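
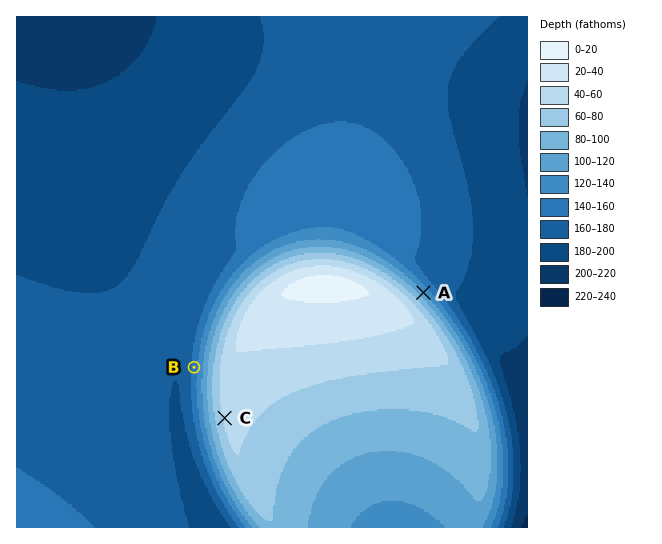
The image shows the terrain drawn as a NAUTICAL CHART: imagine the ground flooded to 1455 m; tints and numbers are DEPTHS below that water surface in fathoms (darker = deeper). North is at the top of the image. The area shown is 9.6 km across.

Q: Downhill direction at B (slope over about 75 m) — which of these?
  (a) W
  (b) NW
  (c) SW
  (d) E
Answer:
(a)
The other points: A NE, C W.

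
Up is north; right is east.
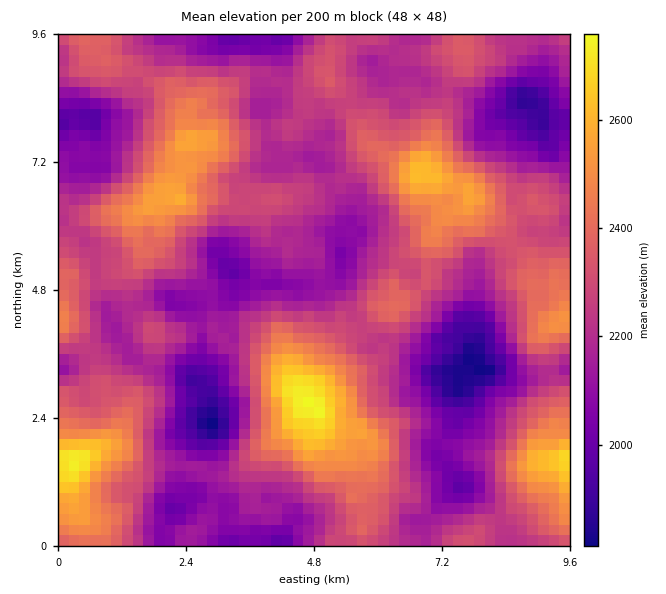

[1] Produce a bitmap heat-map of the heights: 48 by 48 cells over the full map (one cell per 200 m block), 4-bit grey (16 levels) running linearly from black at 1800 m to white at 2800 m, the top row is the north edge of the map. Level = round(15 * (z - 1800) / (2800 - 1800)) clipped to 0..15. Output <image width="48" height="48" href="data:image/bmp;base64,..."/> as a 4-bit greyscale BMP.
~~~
<image width="48" height="48" href="data:image/bmp;base64,Qk32BAAAAAAAAHYAAAAoAAAAMAAAADAAAAABAAQAAAAAAIAEAAATCwAAEwsAABAAAAAAAAAAAAAAABEREQAiIiIAMzMzAERERABVVVUAZmZmAHd3dwCIiIgAmZmZAKqqqgC7u7sAzMzMAN3d3QDu7u4A////AJmZmXZURVVDNEMzRWd3iHZmVniHdmZ3eKqqqYZURVVURERERWd4mHdlVnd4dmeImbu6qYdUNEVURVVURWZ4mIdVVWZnd3eJmru6qYdUM0RURVVVVWeImIdmVFVWZ3iJq8y6mIdkNERERVVVZneJmYd3VENEV4maq93KmIh1RERVVmVmZ4iZmZh2VDM0V4mrvN7bqYh2VFVVZ3d3eaqamph2VDM0Z5q8ze7suph2VVVVZ3iImqqqqph2RDRFaKvM3e7ty6l2VUREZ4mZu7u7q6l1Q0RVZ5vM3czMy6l1QzIjV5qrzMy7u6h1RERVV4q7vKqru6h1QyESNoq83d3Lu6h1VDNEVnmqqqmZmql2QyEBNYm93e3Luph2VDM0VniaqpmIiZl2QyESNYm97u3LqId2VDMzRWeJmYh4iIiHUyISNYq97u3LmHZVQyIjRVeIiYh4iIh2UyIjRorO7t3KmHZVQhESNEVneGd4h3dmQyIjVorN7dy5h3ZUMRAREjRWZlZ3d2ZlQyIzVorN3MupmHZUIREAAjVWZVZ3dlVmVDNEV4q8y6qZh3ZUMhEAEjVndnd3ZlZ3ZURVZ4mrqpmHd3ZVQyERI1eIh5h2ZVZ3dlRVVniqmZiHd2dlQiIRJGiamamGVWZ3ZlVVVniZiId3d3h2VCIiJGiau6mGVWZ2VUVVVmd3d3d3eJmHZUIiNWiaq6l2VmZlRERURVZmVlZneJmYdlQzRniZqph2ZmZUREREREVVRVVWeImYdmVVVniZmpiHd3dlVVVUNERERFVVZ4mIh3ZVZ4mZmZl3d4h2dmVDM0RFVVVFZnh3iHZlZ4mZmYh3d4mIh2VDNFVWVVVEVnd3iHdmd4iYmYd3d4mZh2UzRFVWZmREVneImZhmeIiIiHdneJmZl2VERWZmZlREVWeJqpiIiIiHd3d3iaqamHdVVWdmZVRERWeJqqmZmId3d2d4mquqqZh2d3dmZlVEVWeJqqqqmYh4dmd4mqu7u6mHd3d3dmZVVWeaqru6qYiIh2Zniaq7vLqYd3iHd2ZVVniqq6u7qYiIh2VWaJq7u6mYd3d3d2ZmZ4m8zLu7qIeHdlRUVnmru7qYd3ZmZ2ZmZ5q8zMu6iHd3ZVRERWiau7qZh2ZmZVVneJq8zLqYd2VVVURERWeau7uqmGZmZVZniZmsy6l2ZVRDNERERWeJu7u6mHZmZmZomZmaqphlRERDNDRDRVaJq7u6mHZnZmZomYiJmodURDMiMyMyRFaJmqqqh2ZndmZ4iIeImYZUMzIhIzMiNFZ4mqmZhlVmd3d4eHd3iHdkMyIhI0M0RWZ4mqqYhlVWd3d3d3Znd3ZUQyESNFRWZnd4mZmYh2Zmd3iHdmZmZnZlQyEiNGZ3h3eImIiIh2Zmd4iHdmZmZnd2VDMzRXiIiIh3eHd2d2Zmd4h3ZWZmZ3iHZlRERWiImId2ZmVVVlVVZ4h3ZWZmd4iId2VUVniZiHZmZVRDRDREVniHZmZmeIiId2ZlZoiZmHZlVVRDMzMzRnh3d3ZmZ4iIdmZmZw=="/>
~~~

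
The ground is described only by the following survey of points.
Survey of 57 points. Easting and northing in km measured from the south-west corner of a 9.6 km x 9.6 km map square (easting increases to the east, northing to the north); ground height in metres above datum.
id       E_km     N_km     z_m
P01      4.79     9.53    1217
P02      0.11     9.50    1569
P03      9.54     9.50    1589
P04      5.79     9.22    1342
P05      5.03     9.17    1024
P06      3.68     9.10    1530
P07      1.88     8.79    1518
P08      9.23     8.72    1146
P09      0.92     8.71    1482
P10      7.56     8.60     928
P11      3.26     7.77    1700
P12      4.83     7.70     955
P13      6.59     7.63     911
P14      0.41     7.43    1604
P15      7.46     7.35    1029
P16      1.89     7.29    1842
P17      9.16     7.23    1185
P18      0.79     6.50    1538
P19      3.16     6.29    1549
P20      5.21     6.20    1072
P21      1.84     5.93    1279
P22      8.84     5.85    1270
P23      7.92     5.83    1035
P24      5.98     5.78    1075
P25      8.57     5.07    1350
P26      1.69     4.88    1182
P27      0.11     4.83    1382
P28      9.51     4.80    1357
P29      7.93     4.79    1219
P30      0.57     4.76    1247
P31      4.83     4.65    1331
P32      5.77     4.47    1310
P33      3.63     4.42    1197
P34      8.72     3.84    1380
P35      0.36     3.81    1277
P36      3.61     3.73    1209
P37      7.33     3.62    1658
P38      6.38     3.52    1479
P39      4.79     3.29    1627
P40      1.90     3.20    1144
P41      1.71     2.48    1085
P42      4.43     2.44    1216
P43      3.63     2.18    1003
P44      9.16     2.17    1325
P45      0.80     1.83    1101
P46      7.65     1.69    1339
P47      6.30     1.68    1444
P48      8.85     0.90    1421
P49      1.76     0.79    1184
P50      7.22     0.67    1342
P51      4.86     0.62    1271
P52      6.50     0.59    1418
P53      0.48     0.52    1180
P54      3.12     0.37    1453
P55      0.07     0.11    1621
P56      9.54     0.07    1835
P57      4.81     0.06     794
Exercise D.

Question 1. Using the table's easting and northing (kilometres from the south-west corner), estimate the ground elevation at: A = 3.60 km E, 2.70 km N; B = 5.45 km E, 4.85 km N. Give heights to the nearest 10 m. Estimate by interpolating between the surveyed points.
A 1090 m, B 1250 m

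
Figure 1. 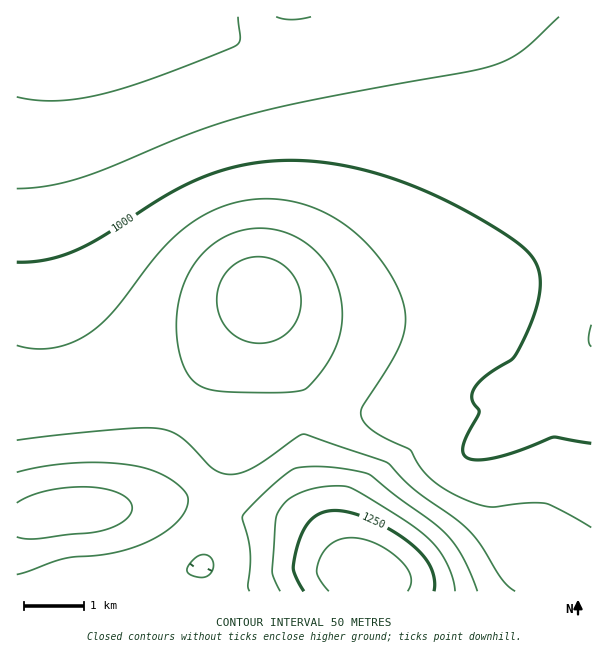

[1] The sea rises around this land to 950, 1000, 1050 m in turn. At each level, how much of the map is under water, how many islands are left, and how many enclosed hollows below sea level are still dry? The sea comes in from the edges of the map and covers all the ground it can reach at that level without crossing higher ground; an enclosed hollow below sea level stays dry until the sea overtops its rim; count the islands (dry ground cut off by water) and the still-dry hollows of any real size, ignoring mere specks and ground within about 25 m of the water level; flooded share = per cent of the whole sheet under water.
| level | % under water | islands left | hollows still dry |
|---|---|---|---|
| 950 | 16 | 0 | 0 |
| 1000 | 38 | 0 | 0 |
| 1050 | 56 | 0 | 0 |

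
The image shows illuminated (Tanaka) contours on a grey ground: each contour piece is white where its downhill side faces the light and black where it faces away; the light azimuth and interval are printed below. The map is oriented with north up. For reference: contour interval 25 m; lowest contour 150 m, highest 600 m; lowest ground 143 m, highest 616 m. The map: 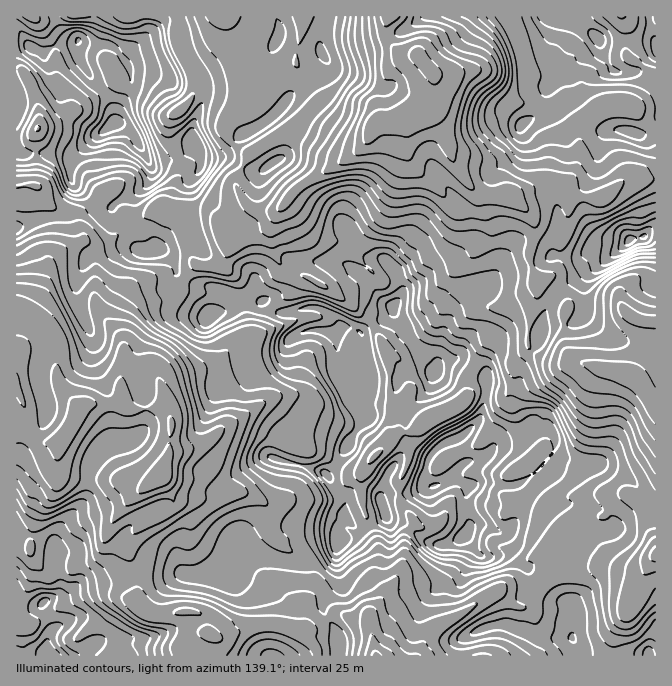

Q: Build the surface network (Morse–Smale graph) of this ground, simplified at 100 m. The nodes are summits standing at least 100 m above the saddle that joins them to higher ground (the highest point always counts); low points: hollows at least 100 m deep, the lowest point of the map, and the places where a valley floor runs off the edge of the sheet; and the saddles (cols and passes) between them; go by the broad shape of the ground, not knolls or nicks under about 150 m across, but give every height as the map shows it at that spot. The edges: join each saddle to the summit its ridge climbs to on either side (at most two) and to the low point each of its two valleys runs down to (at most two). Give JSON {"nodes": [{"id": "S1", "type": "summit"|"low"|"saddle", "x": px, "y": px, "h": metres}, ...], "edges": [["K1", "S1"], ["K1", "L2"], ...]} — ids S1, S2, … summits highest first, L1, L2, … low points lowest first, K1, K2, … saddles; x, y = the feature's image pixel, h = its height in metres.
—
{"nodes": [
{"id": "S1", "type": "summit", "x": 114, "y": 123, "h": 616},
{"id": "S2", "type": "summit", "x": 435, "y": 485, "h": 552},
{"id": "S3", "type": "summit", "x": 48, "y": 655, "h": 495},
{"id": "S4", "type": "summit", "x": 597, "y": 38, "h": 488},
{"id": "S5", "type": "summit", "x": 629, "y": 240, "h": 485},
{"id": "L1", "type": "low", "x": 428, "y": 67, "h": 143},
{"id": "L2", "type": "low", "x": 157, "y": 477, "h": 156},
{"id": "L3", "type": "low", "x": 634, "y": 377, "h": 203},
{"id": "K1", "type": "saddle", "x": 185, "y": 280, "h": 394},
{"id": "K2", "type": "saddle", "x": 537, "y": 590, "h": 386},
{"id": "K3", "type": "saddle", "x": 292, "y": 564, "h": 355},
{"id": "K4", "type": "saddle", "x": 559, "y": 292, "h": 316},
{"id": "K5", "type": "saddle", "x": 135, "y": 574, "h": 282},
{"id": "K6", "type": "saddle", "x": 485, "y": 195, "h": 234},
{"id": "K7", "type": "saddle", "x": 387, "y": 35, "h": 183}],
"edges": [["K1", "S1"], ["K1", "S2"], ["K1", "L1"], ["K1", "L2"], ["K2", "S2"], ["K2", "L1"], ["K2", "L2"], ["K3", "S1"], ["K3", "S2"], ["K3", "L2"], ["K4", "S5"], ["K4", "L1"], ["K4", "L3"], ["K5", "S1"], ["K5", "S3"], ["K5", "L2"], ["K6", "S2"], ["K6", "S4"], ["K6", "L1"], ["K7", "S1"], ["K7", "S4"], ["K7", "L1"]]}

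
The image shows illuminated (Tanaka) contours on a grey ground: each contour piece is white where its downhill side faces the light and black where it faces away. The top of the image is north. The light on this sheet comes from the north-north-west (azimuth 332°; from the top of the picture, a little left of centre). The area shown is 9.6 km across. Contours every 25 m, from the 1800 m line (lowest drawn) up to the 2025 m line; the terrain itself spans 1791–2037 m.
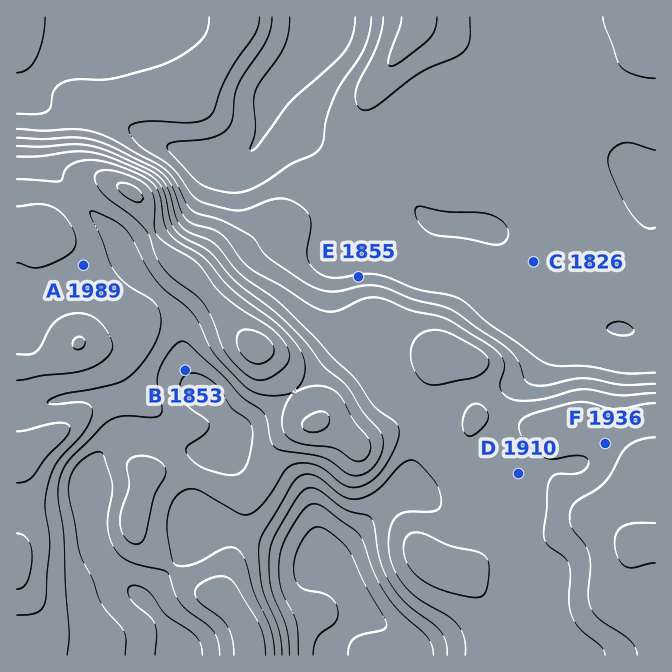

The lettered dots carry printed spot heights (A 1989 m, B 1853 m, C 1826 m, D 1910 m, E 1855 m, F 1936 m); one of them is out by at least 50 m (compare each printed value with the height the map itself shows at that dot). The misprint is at B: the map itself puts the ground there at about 1928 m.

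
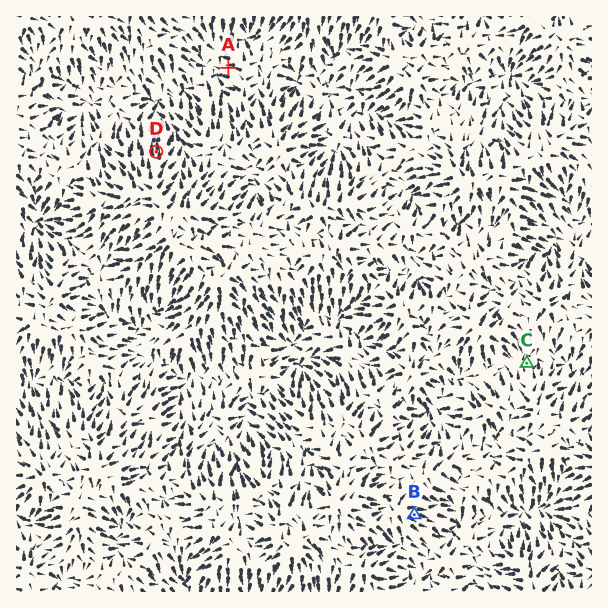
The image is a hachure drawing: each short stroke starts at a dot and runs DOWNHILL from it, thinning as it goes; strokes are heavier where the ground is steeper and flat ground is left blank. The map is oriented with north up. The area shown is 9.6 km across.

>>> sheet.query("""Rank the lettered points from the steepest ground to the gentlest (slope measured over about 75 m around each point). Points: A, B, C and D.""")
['D', 'B', 'A', 'C']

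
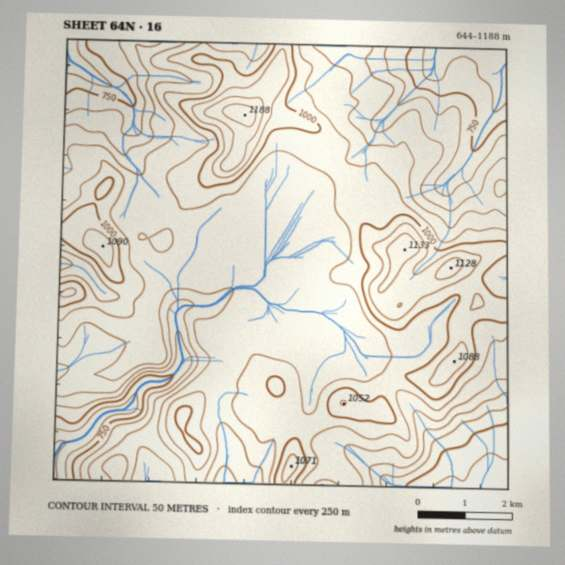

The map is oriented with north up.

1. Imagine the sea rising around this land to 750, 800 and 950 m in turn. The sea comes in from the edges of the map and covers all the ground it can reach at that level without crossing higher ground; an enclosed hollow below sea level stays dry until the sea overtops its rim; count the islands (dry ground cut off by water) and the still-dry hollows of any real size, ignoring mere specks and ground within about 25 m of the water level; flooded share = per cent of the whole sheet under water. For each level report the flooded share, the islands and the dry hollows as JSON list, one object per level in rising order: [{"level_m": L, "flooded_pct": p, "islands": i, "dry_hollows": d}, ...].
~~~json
[{"level_m": 750, "flooded_pct": 8, "islands": 0, "dry_hollows": 0}, {"level_m": 800, "flooded_pct": 14, "islands": 0, "dry_hollows": 0}, {"level_m": 950, "flooded_pct": 67, "islands": 1, "dry_hollows": 0}]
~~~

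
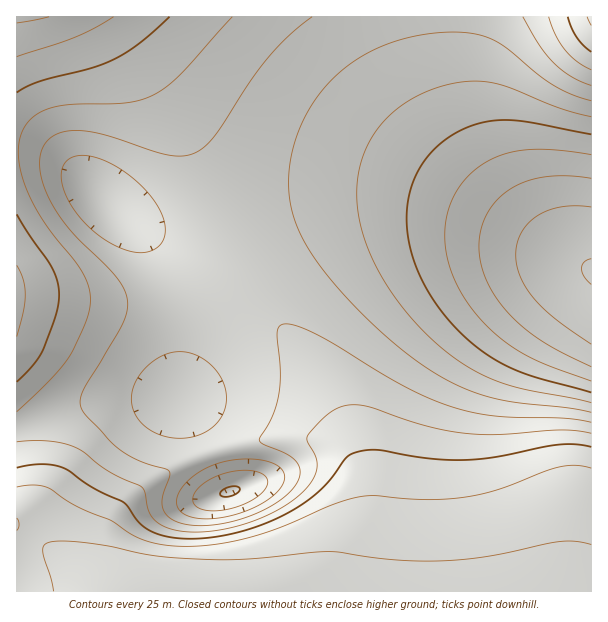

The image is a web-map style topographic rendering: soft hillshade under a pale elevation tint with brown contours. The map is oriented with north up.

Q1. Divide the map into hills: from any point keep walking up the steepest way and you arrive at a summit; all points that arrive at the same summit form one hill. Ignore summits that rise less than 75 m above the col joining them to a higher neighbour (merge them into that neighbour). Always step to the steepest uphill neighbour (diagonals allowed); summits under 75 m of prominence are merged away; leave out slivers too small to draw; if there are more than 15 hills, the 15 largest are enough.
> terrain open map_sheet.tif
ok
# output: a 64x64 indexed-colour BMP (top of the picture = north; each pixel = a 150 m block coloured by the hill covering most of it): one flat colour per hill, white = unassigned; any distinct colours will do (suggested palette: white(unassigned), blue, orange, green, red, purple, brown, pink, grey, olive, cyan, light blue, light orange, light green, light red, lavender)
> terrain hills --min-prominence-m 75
<image width="64" height="64" href="data:image/bmp;base64,Qk12CAAAAAAAAHYAAAAoAAAAQAAAAEAAAAABAAQAAAAAAAAIAAATCwAAEwsAABAAAAAAAAAA////ALR3HwAOf/8ALKAsACgn1gC9Z5QAS1aMAMJ34wB/f38AIr28AM++FwDox64AeLv/AIrfmACWmP8A1bDFABERERERERERERERERERERERERERERERERERERERERERERERERERERERERERERERERERERERERERERERERERERERERERERERERERERERERERERERERERERERERERERERERERERERERERERERERERERERERERERERERERERERERERERERERERERERERERERERERERERERERERERERERERERERERERERERERERERERERERERERERERERERERERERERERERERERERERERERERERERERERERERERERERERERERERERERERERERERERERERERERERERERERERERERERERERERERERERERERERERERERERERERERERERERERERERERERERERERERERERERERERERERERERERERERERERERERERERERERERERERERERERERERERERERERERERERERERERERERERERERERERERERERERERERERERERERERERERERERERERERERERERERERERERERERERERERERERERERERERERERERERERERERERERERERERERERERERERERERERERERERERERERERERERERERERERERERERERERERERERERERERERERERERERERERERERERERERERERERERERERERERERERERERERERERERERERERERERERERERERERERERERERERERERERERERERERERERERERERERERERERERERERESERERERERERERERERERERERERERERERERERERERERERIiEREREREREREREREREREREREREREREREREREREREREiIiIhERERERERERERERERERERERERERERERERERERESIiIiIiIiIiIhERERERERERERERERERERERERERERERIiIiIiIiIiIiEREREREREREREREREREREREREREREREiIiIiIiIiIiIRERERERERERERERERERERERERERERESIiIiIiIiIiIhERERERERERERERERERERERERERERERIiIiIiIiIiIiEREREREREREREREREREREREREREREREiIiIiIiIiIiIRERERERERERERERERERERERERERERESIiIiIiIiIiIhERERERERERERERERERERERERERERERIiIiIiIiIiIiEREREREREREREREREREREREREREREREiIiIiIiIiIiIRERERERERERERERERERERERERERERESIiIiIiIiIiIhERERERERERERERERERERERERERERERIiIiIiIiIiIiEREREREREREREREREREREREREREREREiIiIiIiIiIiERERERERERERERERERERERERERERERESIiIiIiIiIiIRERERERERERERERERERERERERERERERIiIiIiIiIiIhEREREREREREREREREREREREREREREREiIiIiIiIiIhERERERERERERERERERERERERERERERESIiIiIiIiIiERERERERERERERERERERERERERERERETIiIiIiIiIiIREREREREREREREREREREREREREREREzMiIiIiIiIiIRERERERERERERERERERERERERERESIzMyIiIiIiIiIREREREREREREREREREREREREREREiIzMzIiIiIiIiISIiIiIRERERERERERERERERERESIiIzMzMiIiIiIiIiIiIiIiIiEREREREREREREREREiIiIzMzMyIiIiIiIiIiIiIiIiIiIhERERERERERESIiIiIzMzMzIiIiIiIiIiIiIiIiIiIiIiIhEREREiIiIiIiIzMzMzMiIiIiIiIiIiIiIiIiIiIiIiIiIiIiIiIiIiIzMzMzMyIiIiIiIiIiIiIiIiIiIiIiIiIiIiIiIiIiIjMzMzMzIiIiIiIiIiIiIiIiIiIiIiIiIiIiIiIiIiIjMzMzMzMiIiIiIiIiIiIiIiIiIiIiIiIiIiIiIiIiIjMzMzMzMyIiIiIiIiIiIiIiIiIiIiIiIiIiIiIiIiIiMzMzMzMzIiIiIiIiIiIiIiIiIiIiIiIiIiIiIiIiIiMzMzMzMzMiIiIiIiIiIiIiIiIiIiIiIiIiIiIiIiIiIzMzMzMzMyIiIiIiIiIiIiIiIiIiIiIiIiIiIiIiIiIzMzMzMzMzIiIiIiIiIiIiIiIiIiIiIiIiIiIiIiIiIjMzMzMzMzMiIiIiIiIiIiIiIiIiIiIiIiIiIiIiIiIjMzMzMzMzMyIiIiIiIiIiIiIiIiIiIiIiIiIiIiIiIiMzMzMzMzMzIiIiIiIiIiIiIiIiIiIiIiIiIiIiIiIiIzMzMzMzMzMiIiIiIiIiIiIiIiIiIiIiIiIiIiIiIiIjMzMzMzMzMyIiIiIiIiIiIiIiIiIiIiIiIiIiIiIiIjMzMzMzMzMzIiIiIiIiIiIiIiIiIiIiIiIiIiIiIiIiMzMzMzMzMzMiIiIiIiIiIiIiIiIiIiIiIiIiIiIiIiIzMzMzMzMzMyIiIiIiIiIiIiIiIiIiIiIiIiIiIiIiIjMzMzMzMzMzIiIiIiIiIiIiIiIiIiIiIiIiIiIiIiIiMzMzMzMzMzMiIiIiIiIiIiIiIiIiIiIiIiIiIiIiIiIzMzMzMzMzMyIiIiIiIiIiIiIiIiIiIiIiIiIiIiIiIjMzMzMzMzMz"/>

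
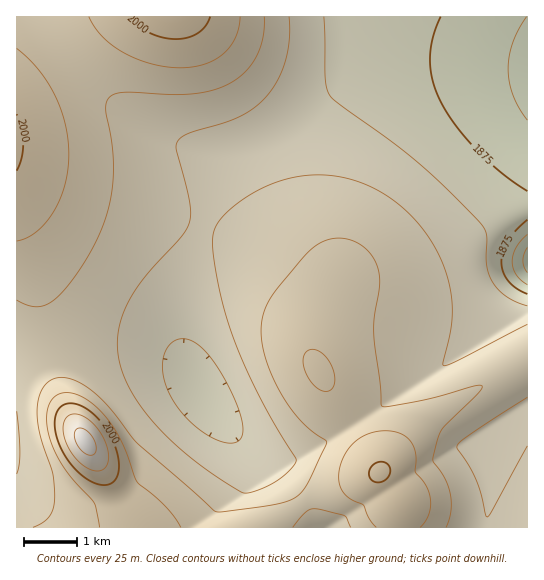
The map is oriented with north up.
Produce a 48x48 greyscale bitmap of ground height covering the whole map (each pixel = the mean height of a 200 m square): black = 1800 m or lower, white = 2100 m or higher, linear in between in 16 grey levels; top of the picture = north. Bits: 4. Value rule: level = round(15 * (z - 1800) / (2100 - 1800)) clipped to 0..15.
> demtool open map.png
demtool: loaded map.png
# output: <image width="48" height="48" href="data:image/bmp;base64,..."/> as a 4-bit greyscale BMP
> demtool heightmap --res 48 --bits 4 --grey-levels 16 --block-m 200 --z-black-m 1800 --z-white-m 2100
<image width="48" height="48" href="data:image/bmp;base64,Qk32BAAAAAAAAHYAAAAoAAAAMAAAADAAAAABAAQAAAAAAIAEAAATCwAAEwsAABAAAAAAAAAAAAAAABEREQAiIiIAMzMzAERERABVVVUAZmZmAHd3dwCIiIgAmZmZAKqqqgC7u7sAzMzMAN3d3QDu7u4A////AHeIiImZmZmZiIiIiIh3d3iJmZmYh3ZmZ3d4iImZmZmYiIiIiIiHd4iZmqmYh3ZmZnd3iJmZmZmIiHd3d3eIiImZqqmYh3ZmZnd3iJmpmZiIh3dmZ3d4iJmaqqmYh3ZmZmd3iaqqmYiHd2ZmZmd3iJmqqpmYd2ZmZmd4mru6mIh3dmZmZmZ3iJmqqpmId2ZmZmd4q8y6mId3ZmVVVmZniJmqqpmHdmZmZmd5vNy6iHd2ZlVVVmZ3eImZqZmHdmZmZmeJvNy5h3dmVVVVVmZ3eIiZmZiId2ZmZmeKvMuod3ZlVVVVVmd4iIiImYiId3ZmZmeKu7qXd2ZVVVVVZneIiIiIiIiIh3d2ZmeJqqmHdmZVVEVVZneIiYiIh4iIiHd3ZneJmYh3ZmVVVFVWZ3iJmZiId3d3iId3d3d4iHd3ZmVVRFVWZ4iJmZiId3d3d3d3d3d3d3d2ZlVVVVVmd4iZmZiId3dmd3d3d3d3d3d2ZlVVVVVmd4iZmZiId3dmZnd3d3d3d3d2ZlVVVVZneIiZmYiId3dmZmZ3d3d3d3d2ZlVVVVZneIiZmIiId3d2ZmZmd3d3d3d2ZmVVVWZneIiIiIiId3d2ZmZmZnd3d3d2ZmVVVmZ3eIiIiIiId3d2ZmZmZnd3d3d2ZmZmZmZ3eIiIiIiId3d2ZmZmVYiId3d3ZmZmZmZ3d4iIiIiId3d2ZmZlVIiIh3d3ZmZmZmZ3d3iIiIiId3d2ZmZVQ4iIh3d3dmZmZmZ3d3iIiIiId3d2ZmVUMoiIiHd3dmZmZmZ3d3eIiIiId3d2ZmVUMYiIiId3d2ZmZmZnd3d4iIiHd3d2ZmVUMZmIiId3d2ZmZmZnd3d3iIh3d3dmZmVUMpmYiIh3d3ZmZmZnd3d3d3d3d3ZmZlVUQ5mZiIh3d3ZmZmZmd3d3d3d3d3ZmZVVVRJmZiIiHd3dmZmZmZ3d3d3d3d2ZmVVVURJmZmIiHd3dmZmZmZnd3d3d3ZmZlVVVERKmZmIiHd3dmZmZmZmZ3d3dmZmZVVVRERKqZmYiHd3dmZmZmZmZmZmZmZmVVVURERKqZmYiHd3dmZmZmZmZmZmZmZlVVVEREQ6qZmYiHd3dmZmZmZmZmZmZmVVVVREREM6qpmYiHd3ZmZmZmZmZmZmZVVVVURERDM6qZmYiHd3ZmZmZmZmZmZlVVVVVEREQzM6qZmIiHd3dmZmZmZmZlVVVVVVREREMzM6qZmIiHd3d3d2ZmZmZVVVVVVURERDMzM6qZmIh3d3d3d3d2ZmZVVVVVVERERDMzMqmZiIiHd3d3d3d3dmZlVVVVREREQzMzMpmZiIiIiIiIiIh3dmZlVVVVREREQzMzIpmYiIiIiIiIiIiHd2ZlVVVUREREMzMzIpmYiIiIiZmZmZiId3ZlVVVUREREMzMzIpmIiIiJmZmZmZmIh3ZlVVVUREREMzMzIpiIiIiZmaqqqpmYh3ZlVVVUREREQzMzMoiIiImZqqqqqqmYh3ZlVVVUREREQzMzMoiIiJmaqqq7qqmYh3ZlVVVUREREQzMzMw=="/>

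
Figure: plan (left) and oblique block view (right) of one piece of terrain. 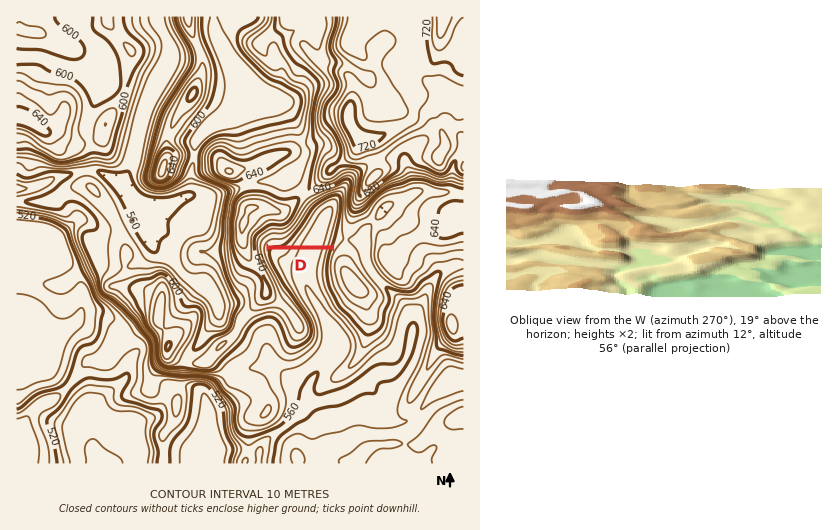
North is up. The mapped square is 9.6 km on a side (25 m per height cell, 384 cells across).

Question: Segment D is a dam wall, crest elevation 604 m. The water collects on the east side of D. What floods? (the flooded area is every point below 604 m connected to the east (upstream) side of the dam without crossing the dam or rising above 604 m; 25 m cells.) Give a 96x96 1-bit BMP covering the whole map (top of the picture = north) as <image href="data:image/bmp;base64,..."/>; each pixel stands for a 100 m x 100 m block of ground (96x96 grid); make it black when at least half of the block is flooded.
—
<image width="96" height="96" href="data:image/bmp;base64,Qk2+BAAAAAAAAD4AAAAoAAAAYAAAAGAAAAABAAEAAAAAAIAEAAATCwAAEwsAAAIAAAAAAAAA////AAAAAAAAAAAAAAAAAAAAAAAAAAAAAAAAAAAAAAAAAAAAAAAAAAAAAAAAAAAAAAAAAAAAAAAAAAAAAAAAAAAAAAAAAAAAAAAAAAAAAAAAAAAAAAAAAAAAAAAAAAAAAAAAAAAAAAAAAAAAAAAAAAAAAAAAAAAAAAAAAAAAAAAAAAAAAAAAAAAAAAAAAAAAAAAAAAAAAAAAAAAAAAAAAAAAAAAAAAAAAAAAAAAAAAAAAAAAAAAAAAAAAAAAAAAAAAAAAAAAAAAAAAAAAAAAAAAAAAAAAAAAAAAAAAAAAAAAAAAAAAAAAAAAAAAAAAAAAAAAAAAAAAAAAAAAAAAAAAAAAAAAAAAAAAAAAAAAAAAAAAAAAAAAAAAAAAAAAAAAAAAAAAAAAAAAAAAAAAAAAAAAAAAAAAAAAAAAAAAAAAAAAAAAAAAAAAAAAAAAAAAAAAAAAAAAAAAAAAAAAAAAAAAAAAAAAAAAAAAAAAAAAAAAAAAAAAAAAAAAAAAAAAAAAAAAAAAAAAAAAAAAAAAAAAAAAAAAAAAAAAAAAAAAAAAAAAAAAAAAAAAAAAAAAAAAAAAAAAAAAAAAAAAAAAAAAAAAAAAAAAAAAAAAAAAAAAAAAAAAAAAAAAAAAAAAAAAAAAAAAAAAAAAAAAAAAAAAAAAAAAAAAAAAAAAAAAAAAAAAAAAAAAAAAAAAAAAAAAAAAAAAAAAAAAAAAAAAAAAAAAAAAAAAAAAAAAAAAAAAAAAAAAAAAAAAAAAAAAAAAAAAAAAAf/AAAAAAAAAAAAAAH/gAAAAAAAAAAAAAH/gAAAAAAAAAAAAAD/gAAAAAAAAAAAAAB/gAAAAAAAAAAAAAA/wAAAAAAAAAAAAAA/wAAAAAAAAAAAAAAfwAAAAAAAAAAAAAAPwAAAAAAAAAAAAAAHwAAAAAAAAAAAAAABwAAAAAAAAAAAAAAAAAAAAAAAAAAAAAAAAAAAAAAAAAAAAAAAAAAAAAAAAAAAAAAAAAAAAAAAAAAAAAAAAAAAAAAAAAAAAAAAAAAAAAAAAAAAAAAAAAAAAAAAAAAAAAAAAAAAAAAAAAAAAAAAAAAAAAAAAAAAAAAAAAAAAAAAAAAAAAAAAAAAAAAAAAAAAAAAAAAAAAAAAAAAAAAAAAAAAAAAAAAAAAAAAAAAAAAAAAAAAAAAAAAAAAAAAAAAAAAAAAAAAAAAAAAAAAAAAAAAAAAAAAAAAAAAAAAAAAAAAAAAAAAAAAAAAAAAAAAAAAAAAAAAAAAAAAAAAAAAAAAAAAAAAAAAAAAAAAAAAAAAAAAAAAAAAAAAAAAAAAAAAAAAAAAAAAAAAAAAAAAAAAAAAAAAAAAAAAAAAAAAAAAAAAAAAAAAAAAAAAAAAAAAAAAAAAAAAAAAAAAAAAAAAAAAAAAAAAAAAAAAAAAAAAAAAAAAAAAAAAAAAAAAAAAAAAAAAAAAAAAAAAAAAAAAAAAAAAAAAAAAAAAAAAAAAAAAAAAAAAAAAAAAAAAAAAAAAAAAAAAAAAAAAAAAAAAAAAAAAAAAAAAAAAAAAAAAA="/>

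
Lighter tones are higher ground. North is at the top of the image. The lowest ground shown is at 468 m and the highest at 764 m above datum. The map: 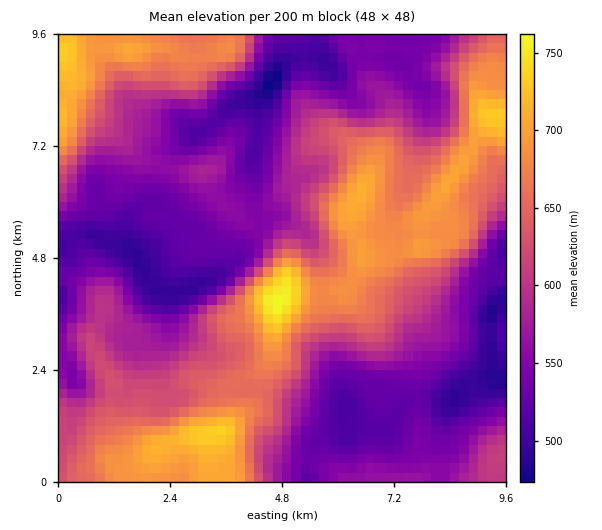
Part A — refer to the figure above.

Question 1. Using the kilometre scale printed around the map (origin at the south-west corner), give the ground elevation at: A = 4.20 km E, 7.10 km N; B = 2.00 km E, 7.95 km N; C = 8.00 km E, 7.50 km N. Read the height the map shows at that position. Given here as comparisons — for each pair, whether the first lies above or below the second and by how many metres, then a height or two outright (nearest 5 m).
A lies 70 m below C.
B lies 65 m above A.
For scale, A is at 510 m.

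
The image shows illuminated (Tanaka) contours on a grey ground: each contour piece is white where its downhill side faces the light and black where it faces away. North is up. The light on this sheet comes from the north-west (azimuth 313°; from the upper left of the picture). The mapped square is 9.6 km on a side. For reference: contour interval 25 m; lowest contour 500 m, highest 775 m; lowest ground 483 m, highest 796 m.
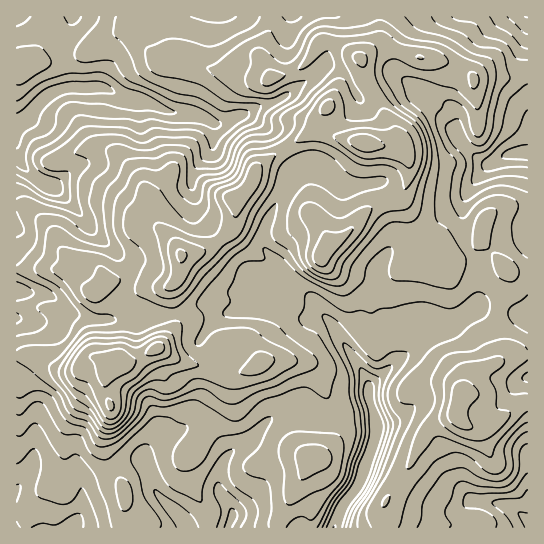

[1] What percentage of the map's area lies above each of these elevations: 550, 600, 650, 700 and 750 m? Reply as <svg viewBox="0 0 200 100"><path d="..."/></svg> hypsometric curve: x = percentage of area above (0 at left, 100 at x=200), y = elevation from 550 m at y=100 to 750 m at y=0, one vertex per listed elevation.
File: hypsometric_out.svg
<svg viewBox="0 0 200 100"><path d="M181 100l-38-25-64-25-48-25-24-25"/></svg>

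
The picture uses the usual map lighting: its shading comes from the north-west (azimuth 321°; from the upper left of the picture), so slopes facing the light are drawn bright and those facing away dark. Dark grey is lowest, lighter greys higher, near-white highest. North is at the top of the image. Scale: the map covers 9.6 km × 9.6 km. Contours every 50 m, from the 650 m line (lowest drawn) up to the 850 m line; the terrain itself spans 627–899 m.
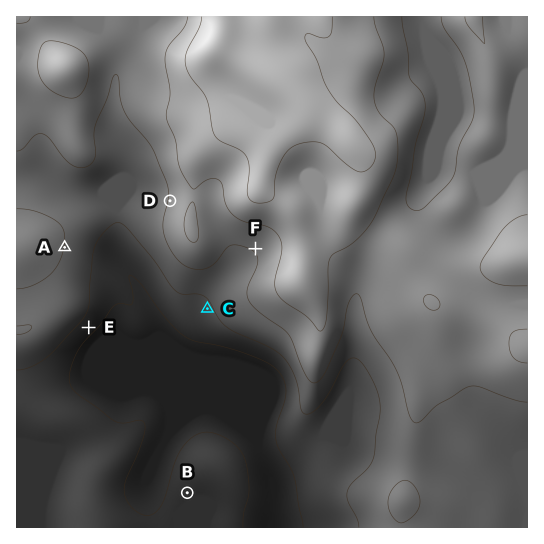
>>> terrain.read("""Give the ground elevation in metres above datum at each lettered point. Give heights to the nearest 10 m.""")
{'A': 750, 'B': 660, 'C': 690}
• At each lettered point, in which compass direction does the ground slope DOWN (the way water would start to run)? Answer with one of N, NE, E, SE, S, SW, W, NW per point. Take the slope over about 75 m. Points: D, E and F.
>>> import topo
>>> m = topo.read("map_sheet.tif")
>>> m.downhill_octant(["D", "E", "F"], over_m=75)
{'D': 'W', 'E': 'SE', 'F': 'SW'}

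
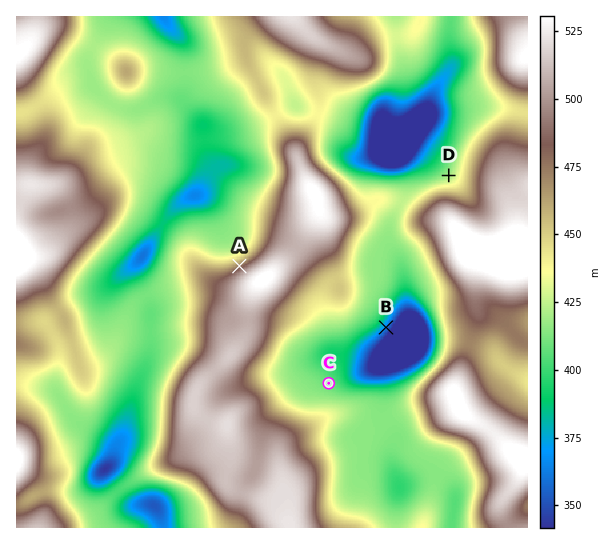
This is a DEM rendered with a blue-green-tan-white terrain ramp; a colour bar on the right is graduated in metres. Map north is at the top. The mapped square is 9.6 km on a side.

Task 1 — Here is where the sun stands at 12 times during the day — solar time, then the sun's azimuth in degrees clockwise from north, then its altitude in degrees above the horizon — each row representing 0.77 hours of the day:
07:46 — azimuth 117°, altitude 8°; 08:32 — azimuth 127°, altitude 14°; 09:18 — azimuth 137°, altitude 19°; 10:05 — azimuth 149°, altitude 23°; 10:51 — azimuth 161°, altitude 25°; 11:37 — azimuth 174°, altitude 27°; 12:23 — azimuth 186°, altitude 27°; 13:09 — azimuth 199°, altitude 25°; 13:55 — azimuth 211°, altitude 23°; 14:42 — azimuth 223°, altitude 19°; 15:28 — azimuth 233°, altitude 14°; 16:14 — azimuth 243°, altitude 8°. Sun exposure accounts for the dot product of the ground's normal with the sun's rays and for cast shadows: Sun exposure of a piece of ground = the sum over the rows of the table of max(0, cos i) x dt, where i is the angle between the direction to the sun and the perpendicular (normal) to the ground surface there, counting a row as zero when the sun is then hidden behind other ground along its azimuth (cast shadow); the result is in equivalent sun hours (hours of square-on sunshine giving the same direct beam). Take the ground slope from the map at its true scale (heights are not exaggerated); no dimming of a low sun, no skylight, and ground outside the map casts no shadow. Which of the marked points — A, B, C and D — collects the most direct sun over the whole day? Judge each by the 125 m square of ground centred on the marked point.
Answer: B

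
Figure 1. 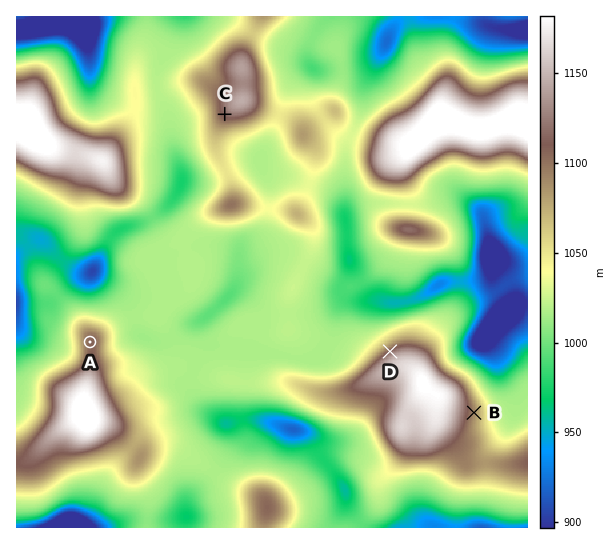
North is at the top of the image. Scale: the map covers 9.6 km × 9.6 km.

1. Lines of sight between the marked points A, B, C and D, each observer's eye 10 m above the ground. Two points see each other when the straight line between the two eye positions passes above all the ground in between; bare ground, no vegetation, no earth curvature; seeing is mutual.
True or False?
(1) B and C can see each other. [False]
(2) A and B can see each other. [False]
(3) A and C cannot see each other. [False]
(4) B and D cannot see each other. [True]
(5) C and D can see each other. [True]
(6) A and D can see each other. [True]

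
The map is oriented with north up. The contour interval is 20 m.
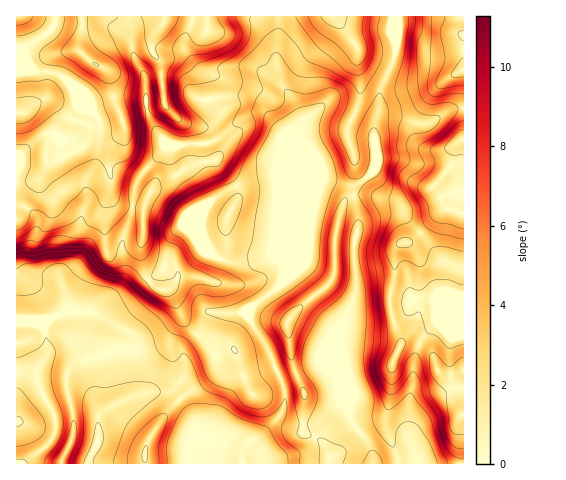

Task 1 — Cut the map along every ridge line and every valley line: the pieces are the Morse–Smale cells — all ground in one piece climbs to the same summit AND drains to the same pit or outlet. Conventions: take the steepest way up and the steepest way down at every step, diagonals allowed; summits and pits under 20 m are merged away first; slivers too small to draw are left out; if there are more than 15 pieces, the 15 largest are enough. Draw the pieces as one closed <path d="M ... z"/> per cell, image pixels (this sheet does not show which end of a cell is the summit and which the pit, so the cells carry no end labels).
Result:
<path d="M278 16l-222 0-3 11-8 9-29 17 1 18 35 1 9 4 9 7 9 18 9 9-9 0-6 21-6 9-5 0-12-7-17 9-13 13-4 11 0 13 5 1 15-1 7-6 4-12 15-3 21-11 7-10 0-11 30-10 4 14-11 14-4 9 1 40 3 6 7 6 23 4-2 47 5 20 7 10 8 4 7 0 3 3 10 20 0 8-16 22-24 7-29 0-24 10 11 56 4-4 16-10 31-10 19 0 11 8 32-23 4-7 0-14 15-8 7 8 7 25 7 13 8-1 21-14-17-37-15-23 4-13 20-15 7-6 3-8 0-8-3-6 0-97 14-35 8-11-7-18-12-14-3-8-4-18z"/><path d="M120 116l-30 10 0 11-5 8-23 13-15 3-4 12-7 6-20 1 1 191 14 1 6 3 11-22-4-25 9-11 10-5 11-1 5 3 2 26 7 20 24-10 29 0 21-6 7-5 12-18 0-8-10-20-3-3-7 0-8-4-9-14-3-16 2-47-23-4-7-6-3-6-1-40 4-9 11-14z"/><path d="M393 16l-115 1-2 45 4 18 3 8 12 14 7 16-1 5-7 8-14 35 0 97 4 9 38-91 6-2 19 6 9 0 12-8 7-10-1-42 5-14 1-21 12-24 4-19-2-7z"/><path d="M400 213l-21 1-16 6-5 7-4 15 2 51-5 14-8 14-1 11 0 14 10 42 0 16-4 9 5 12 12 13 6 10 3 16 44-1-10-26 1-39 4-12 1-25 4-15-6-3-11 0 0-4-9-23-3-17 6-27 0-21 5-7 9-2 11-10z"/><path d="M232 348l-14 5-2 3 0 14-3 6-32 23 14 24-9 40 143 1 1-9-6-10-6-7-15-6 1-40-7-16-2-2-16 6-24 15-4-3-6-11-7-25z"/><path d="M463 108l-14 2-21 13-10 0-27-7-12 2-5 8 1 41-13 15-6 3-8 1 6 10 11-2 16 4 21 1 16-9 12-1 4-4 9 15 2 9-8 7-16 18 14 18 15 15-2 24 14 7 2 0z"/><path d="M463 16l-69 1 1 38-15 35-3 30 5-4 9 0 27 7 10 0 21-13 15-2z"/><path d="M328 179l-6 2-5 9-37 95-26 20-5 10 5 13 18 28 9 24 15-6-6-21-3-27 1-5 17-18 26-22 3-8 0-34 6-28 4-9 9-7-1-6-4-4z"/><path d="M353 196l-9 6-4 9-6 28 0 34-3 8-26 22-15 15-3 7 4 35 5 14 23-10 18 15 12 30 3-5 0-16-10-42 0-14 1-11 8-14 5-14-2-51 4-13 0-15z"/><path d="M420 233l-11 9-9 2-6 13 1 15-6 30 5 23 8 19 10-1 6 2 17-21 21 7 8-1 0-31-16-8 2-24-15-15z"/><path d="M419 345l-5 16-1 25-4 12-1 39 2 8 9 19 41 0 2-47 2-3 0-44-9 4-15-1-3-3-6-17z"/><path d="M74 311l-11 1-10 5-9 11 4 25-11 18 0 8 17 37 2 14-6 12-26 22 37 0 12-29 0-21-6-21-1-17 8-11 13-5-6-20-1-22-2-4z"/><path d="M319 364l-23 11 8 17-1 40 15 6 6 7 6 10 0 9 42 0 1-9-2-7-21-30 0-8-13-31z"/><path d="M36 71l-20 0 1 94 3-10 18-17 14-5 10 7 5 0 6-9 6-21 9 0-9-9-7-14-8-9-12-6z"/><path d="M169 392l-19 0-14 3-33 17-5 8 0 22-10 21 56 1 2-17 3-8 19-28 11-12z"/>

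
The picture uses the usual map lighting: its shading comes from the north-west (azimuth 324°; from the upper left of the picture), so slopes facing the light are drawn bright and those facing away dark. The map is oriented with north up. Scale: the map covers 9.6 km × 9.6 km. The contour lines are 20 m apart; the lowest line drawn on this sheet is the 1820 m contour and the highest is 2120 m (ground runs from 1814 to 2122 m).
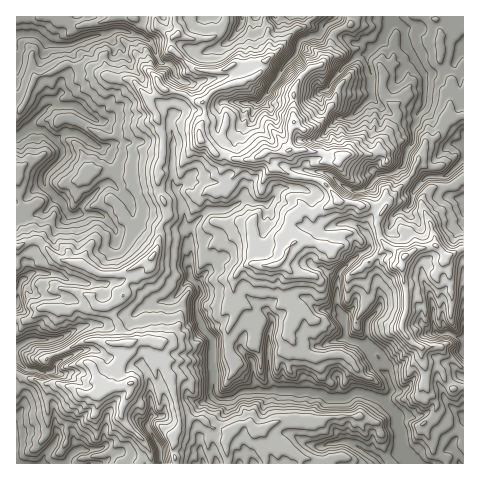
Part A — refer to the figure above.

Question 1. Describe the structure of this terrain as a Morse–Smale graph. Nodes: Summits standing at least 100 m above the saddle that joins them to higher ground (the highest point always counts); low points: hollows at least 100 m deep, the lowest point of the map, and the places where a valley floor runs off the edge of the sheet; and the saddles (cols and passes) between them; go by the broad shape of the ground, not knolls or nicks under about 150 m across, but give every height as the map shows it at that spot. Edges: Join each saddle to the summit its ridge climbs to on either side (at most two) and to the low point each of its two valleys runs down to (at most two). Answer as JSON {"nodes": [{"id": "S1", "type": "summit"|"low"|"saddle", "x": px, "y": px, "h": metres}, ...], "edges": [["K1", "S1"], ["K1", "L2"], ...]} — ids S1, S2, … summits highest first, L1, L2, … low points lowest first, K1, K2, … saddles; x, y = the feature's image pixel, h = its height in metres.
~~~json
{"nodes": [
{"id": "S1", "type": "summit", "x": 290, "y": 151, "h": 2122},
{"id": "L1", "type": "low", "x": 405, "y": 452, "h": 1814},
{"id": "L2", "type": "low", "x": 390, "y": 24, "h": 1814},
{"id": "L3", "type": "low", "x": 26, "y": 131, "h": 1814},
{"id": "L4", "type": "low", "x": 19, "y": 463, "h": 1815},
{"id": "K1", "type": "saddle", "x": 175, "y": 18, "h": 1984},
{"id": "K2", "type": "saddle", "x": 161, "y": 223, "h": 1965},
{"id": "K3", "type": "saddle", "x": 115, "y": 319, "h": 1964},
{"id": "K4", "type": "saddle", "x": 29, "y": 241, "h": 1952}],
"edges": [["K1", "S1"], ["K1", "L2"], ["K1", "L3"], ["K2", "S1"], ["K2", "L1"], ["K2", "L3"], ["K3", "S1"], ["K3", "L1"], ["K3", "L4"], ["K4", "S1"], ["K4", "L4"], ["K4", "L3"]]}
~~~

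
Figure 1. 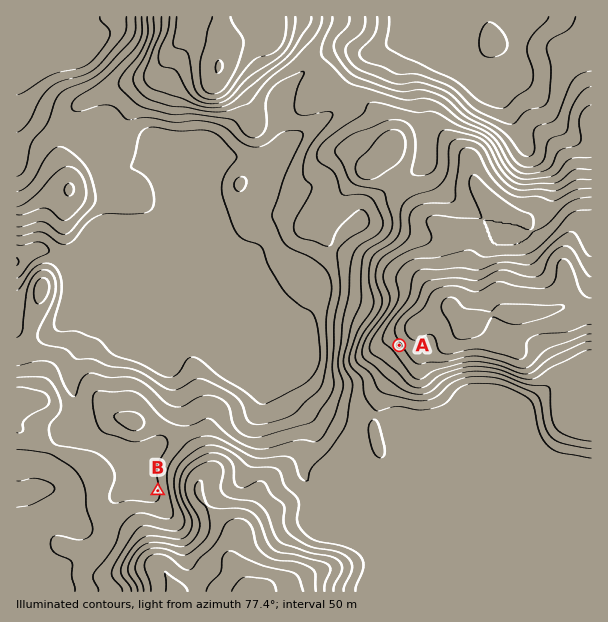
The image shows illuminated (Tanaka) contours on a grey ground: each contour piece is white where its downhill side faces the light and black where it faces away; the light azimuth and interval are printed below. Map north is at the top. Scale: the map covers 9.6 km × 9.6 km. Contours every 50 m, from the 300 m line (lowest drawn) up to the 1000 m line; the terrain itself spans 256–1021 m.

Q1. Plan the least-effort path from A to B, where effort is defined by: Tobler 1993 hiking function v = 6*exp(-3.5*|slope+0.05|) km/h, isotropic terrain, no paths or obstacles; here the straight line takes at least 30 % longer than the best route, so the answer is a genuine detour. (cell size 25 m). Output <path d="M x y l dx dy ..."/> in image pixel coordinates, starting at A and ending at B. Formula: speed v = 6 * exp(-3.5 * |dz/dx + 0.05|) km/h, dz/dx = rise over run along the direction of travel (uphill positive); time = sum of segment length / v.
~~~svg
<path d="M399 345l-27 56-16 16-3 6-27 27-12 6-60 0-39-19-18 0-15 7-18 18-6 12 0 17"/>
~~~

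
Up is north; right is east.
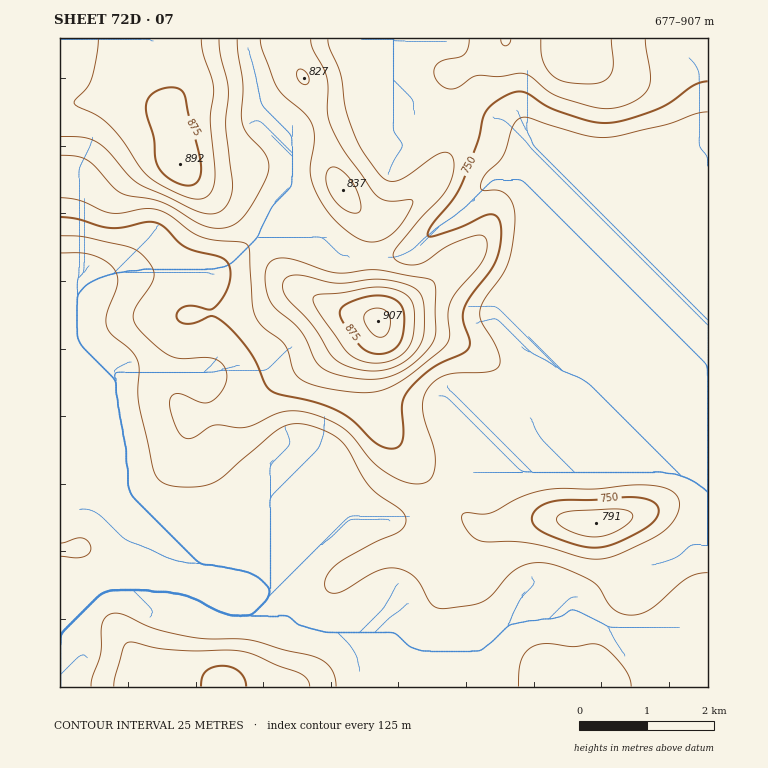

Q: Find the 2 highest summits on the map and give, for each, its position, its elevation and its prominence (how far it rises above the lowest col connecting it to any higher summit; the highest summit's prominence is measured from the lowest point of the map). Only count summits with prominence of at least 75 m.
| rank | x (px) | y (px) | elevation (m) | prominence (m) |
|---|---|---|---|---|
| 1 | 378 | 321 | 907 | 230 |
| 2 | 180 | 164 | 892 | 105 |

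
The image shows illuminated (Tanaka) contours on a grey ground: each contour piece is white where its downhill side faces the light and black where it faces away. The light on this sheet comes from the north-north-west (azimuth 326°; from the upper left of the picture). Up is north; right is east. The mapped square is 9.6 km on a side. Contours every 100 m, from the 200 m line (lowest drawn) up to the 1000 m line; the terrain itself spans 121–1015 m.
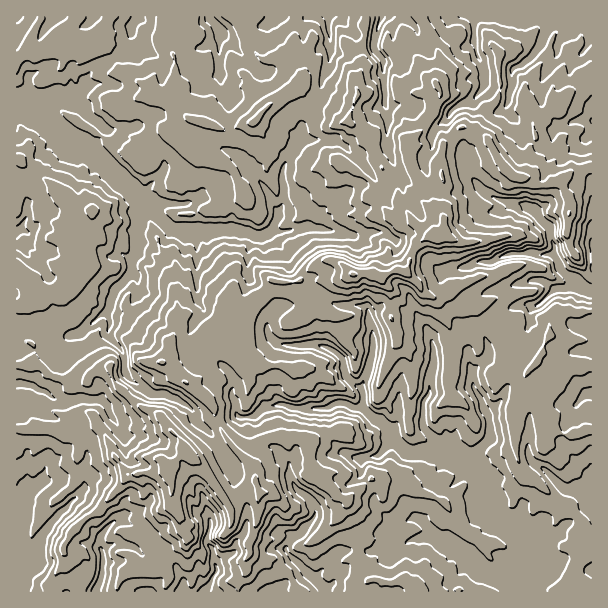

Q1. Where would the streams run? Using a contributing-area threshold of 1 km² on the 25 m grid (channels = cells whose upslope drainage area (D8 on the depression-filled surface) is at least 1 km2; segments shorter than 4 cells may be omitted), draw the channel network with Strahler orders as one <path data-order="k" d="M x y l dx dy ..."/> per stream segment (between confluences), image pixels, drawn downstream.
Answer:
<path data-order="2" d="M17 570l0 21"/><path data-order="1" d="M207 542l0 1 6 8 0 9 3 6 0 7-3 3-3 8-6 7"/><path data-order="1" d="M114 521l-10 10 0 2-3 3 0 13 1 2 0 7 2 2 0 3-2 1 0 12-6 12 0 3"/><path data-order="1" d="M422 521l10 10 0 3 6 3 12 12 14 0 12 11 1 4 6 6 5 2 3 3 18 9 9 1 7 6 3 0"/><path data-order="1" d="M62 512l-12 12 0 1-8 9-3 6 0 6-1 2 0 4 1 2 0 7-6 5-13 0 0 1-3 3"/><path data-order="1" d="M311 501l1 5 3 3 0 7-3 3 0 2-9 7-1 5-3 3-5 1-7 8-2 4 2 3 22 23 2 0 13 13 2 3"/><path data-order="1" d="M27 492l0 2-10 10 0 66"/><path data-order="1" d="M575 491l4 1 6 6 2 0 4 5 0 1"/><path data-order="2" d="M470 465l7 8 6 12 0 12 6 10 17 18 9 3 4 5 0 1 5 6 0 14 1 1 2 9 1 2 0 25"/><path data-order="2" d="M444 453l12 6 3 0 11 6"/><path data-order="2" d="M398 443l9 9 3 1 34 0"/><path data-order="1" d="M393 441l5 2"/><path data-order="1" d="M113 417l-6-12-8-6-3 0-1 2-6 0-2-2-10 0-2 2-18 0-12-9-6-2-6-4-6 0-1-2-9 0"/><path data-order="1" d="M195 417l-3-7-12-9-6-3-3 0-4-3-14 0-3-2-6-6-12-6-6-6-1-3 0-15-2-1 0-3-1-3-14-14 2-16-2-2-1-6"/><path data-order="2" d="M363 408l11 11 7 3 8 7 0 2 9 12"/><path data-order="1" d="M231 392l0 4 5 6 0 11 3 4 13 0 3-1 9-9 3 0 2-2 18 0 6 3 36 0 6-4 12 0 7 4 9 0"/><path data-order="2" d="M362 390l1 2 0 16"/><path data-order="1" d="M473 372l0 14 4 9 5 6 0 3 1 1 0 6 6 8 0 21-18 18-1 3 0 4"/><path data-order="1" d="M434 356l0 10-2 2-1 12-2 1 0 12-6 9 0 24 2 3 13 14 3 6 0 3 3 1"/><path data-order="1" d="M372 338l2 3 0 7-2 2 0 6-1 1-2 11-4 9 0 3-3 4 0 6"/><path data-order="1" d="M75 335l2-2 3 0 7-7 2 0 4-5 2 0 7-7 5-2"/><path data-order="1" d="M267 330l2 2 0 3 9 9 7 0 2 1 34 0 2 2 3 0 6 3 10 9 2 3 0 7 1 2 2 6 10 10 2 0 3 3"/><path data-order="2" d="M107 312l4-7 0-6 3-5 0-3 12-12 0-1 6-8 0-10 5-6 0-23 1-1 0-5 2-1 0-12 1-2 0-9-1-3"/><path data-order="1" d="M554 291l0-1 9 0 1-2 21 0"/><path data-order="2" d="M585 288l6 3"/><path data-order="1" d="M489 263l5-2 6-4 3 0 6-3 28 0 2 1 15 0"/><path data-order="2" d="M554 255l4 6 0 6 9 9 11 3 7 9"/><path data-order="1" d="M348 234l-4 0-2-1-4 0-2-2-6 0-1-1-6 0-2-2-27 0-6 3-16 0"/><path data-order="2" d="M272 231l-9 5-9 0-6-3-6 0-5-3-63 0-1-2-3 0-17-16 0-2-4-4-3 0 0-2-6-6"/><path data-order="1" d="M21 230l-3 0-1 1"/><path data-order="2" d="M278 219l-3 3-3 9"/><path data-order="3" d="M140 198l-51-49-17-8-7-6-8-3-18-16-12-6"/><path data-order="1" d="M489 195l9 5 3 0 2 1 9 0 1 2 6 0 9 4 3 0 8 8 1 4 11 11 0 9 4 9-1 3 0 4"/><path data-order="1" d="M264 188l6 7 0 3 2 2 1 6 5 4 0 9"/><path data-order="1" d="M300 140l-4 4-3 8-5 4-4 9 0 5-2 1 0 12 2 2 0 16-5 9 0 8-1 1"/><path data-order="1" d="M102 126l-1 0-6-6-2 0-10-10 0-2-2 0-4-4-6 0-3-3-17 0-12 9-12 0"/><path data-order="1" d="M387 113l-1-9-2-2 2-3 0-6-2-1 0-20-1-1 0-12-8-8-1-3 1-13 2-2 0-4 4-9 0-3"/><path data-order="3" d="M27 110l-6-3-3 0-1-2"/><path data-order="1" d="M474 99l2-3 6-6 3-6 0-12-3-6 0-4-5-6 0-3-1-2 0-6-2-1 0-24 3-3 80 0"/><path data-order="1" d="M512 72l0-1 3-3 7-3 12-11 0-1 5-5 4-9 0-3 3-4 2-6 3-3 0-2 1 0 5-4"/><path data-order="1" d="M219 71l0-42-9-9-1-3"/><path data-order="1" d="M330 38l0-5-1-1 0-15"/><path data-order="1" d="M134 23l3-6"/><path data-order="2" d="M557 17l34 0"/>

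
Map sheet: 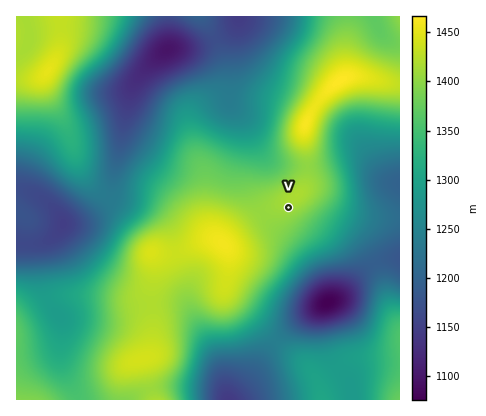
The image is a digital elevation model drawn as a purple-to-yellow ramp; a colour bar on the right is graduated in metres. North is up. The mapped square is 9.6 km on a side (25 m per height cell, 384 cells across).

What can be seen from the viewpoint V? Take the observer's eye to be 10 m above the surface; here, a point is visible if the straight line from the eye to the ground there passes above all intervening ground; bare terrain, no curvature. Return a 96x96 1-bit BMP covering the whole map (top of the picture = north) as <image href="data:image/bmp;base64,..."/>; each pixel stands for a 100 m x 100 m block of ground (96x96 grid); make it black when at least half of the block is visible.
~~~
<image width="96" height="96" href="data:image/bmp;base64,Qk2+BAAAAAAAAD4AAAAoAAAAYAAAAGAAAAABAAEAAAAAAIAEAAATCwAAEwsAAAIAAAAAAAAA////AAAAAAAAAAAAAAAAAH////8AAAAAAAAAAH////8AAAAAAAAAAH////8AAAAAAAAAAH////8AAAAAAAAAAH////8AAAAAAAAAAH////8AAAAAAAAAAD////8AAAAAAAAAAD////8AAAAAAAAAAD////8AAAAAAAAAAD////8AAAAAAAAAAD////8AAAAAAAAAAD////8AAAAAAAAAAB////8AAAAAAAAAAA////8AAAAAAAAAAAf///8AAAAAAAAAAAB///8AAAAAAAAAAAAH//8AAAAAAAAAAAAA//8AAAAAAAAAAAAAP/8AAAAAAAAAAAAAD/8AAAAAAAAAAAAAB/8AAAAAAAAAAAAAA/8AAAAAAAAAAAAAA/8AAAAAAAAAAAAAAf8AAAAAAAAAAAAAAf8AAAAAAAAAAAAAAP8AAAAAAAAAAAAAAP8AAAAAAAAAAAAAAP8AAAAAAAAAAAAAAP8AAAAAAAAAAAAAAH8AAAAAAAAAAAAAAD8AAAAAAAAAAAAAAB8AAAAAAAAAAAAAAAcAAAAAAAAAHgAAAAAAAAAAAAAAf4AAAAAAAAAAAAAA/8AAAAAAAAAAAAAB/+AAAAAAAAAAAAAD/+AAAAAAAAAAAAAD//AAAAAAAAAAAAAH//AAAAAAAAAAAAAP//gAAAAAAAAAAAAf//wAAAAAAAAAAAAf//4AAAAAAAAAAAA///8AAAAAAAAAAAB///8AAAAAAAAAAAB///4AAAAAAAAAAAD///8AAAAAAAAAAAD///8AAAAAAAAAAAD///8AAAAAAAAAAAH///+AAAAAAAAAAAH///+AAAAAAAAAAAH/+A8AAAAAAAAAAAH/8AAAAAAAAAAAAAH/4AAAAAAAAAAAAAH/wAAAAAAAAAAAAAP/gAAAAAAAAAAAAAP/AAAAAAAAAAAAAAP+AAAAAAAAAAAAAAP8AAAAAAAAAAAAAAf4AAAAAAAAAAAAAAP4AAGAAAAAAAAAAAPwAAfAAAAAAAAAAAPgAA/gAAAAAAAAAAHAAB/gAAAAAAAAAAGAAB/gAAAADgAAAAEAAD/gAAAADgAAAAAAAB/gAAAAHgAAAAAAAAfAAAD//wAAAAAAAAAAAAD//wAAAAAAAAAAAAD//gAAAAAAAAAAAAD//gAAAAAAAAAAAAD//gAAAAAAAAAGAAD//gAAAAAAAAAPgAD//gAAAAAAAAAP4B///gAAAAAAAAAP/////gAAAAAAAAAH/////gAAAAAAAAAD//8P/wAAAAAAAAAB//8D/wAAAAAAAAAAf+AB/4AAAAAAAAAAAAAB/+AAAAAAAAAAAAAA//AAAAAAAAAAAAAAf/wAAAAAAAAAAAAAf/8AAAAAAAAAAAAAP/+AAAAAAAAAAAAAH//AAAAAAAAAAAAAH//gAAAAAAAAAAAAD//gAAAAAAAAAAAAD//wAAAAAAAAAAAAD//4AAAAAAAAAAAAD//4AAAAAAAAAAAAD//8AAAAAAAAAAAAH//8AAAAAAAAAAAAH//+AAAAAAAAAAAAP///AAAAAAAAAAA="/>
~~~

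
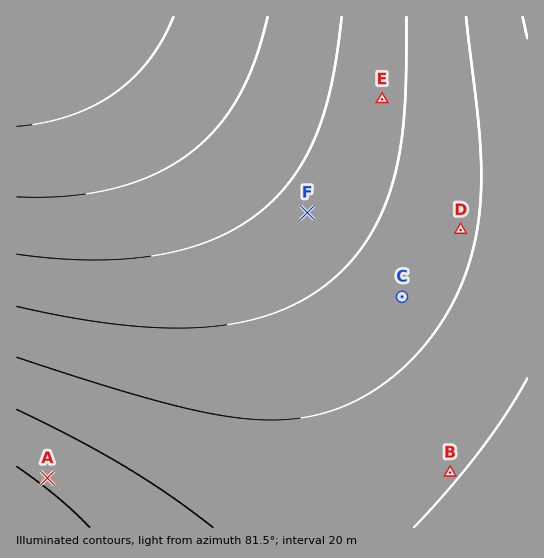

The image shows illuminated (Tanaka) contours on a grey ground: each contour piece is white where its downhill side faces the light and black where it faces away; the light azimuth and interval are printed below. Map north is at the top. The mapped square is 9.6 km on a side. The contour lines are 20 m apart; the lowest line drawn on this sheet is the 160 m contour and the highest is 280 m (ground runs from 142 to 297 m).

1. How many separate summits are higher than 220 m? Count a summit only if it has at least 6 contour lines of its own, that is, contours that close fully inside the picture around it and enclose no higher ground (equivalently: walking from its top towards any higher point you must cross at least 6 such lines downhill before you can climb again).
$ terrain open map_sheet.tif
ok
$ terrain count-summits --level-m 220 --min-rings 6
0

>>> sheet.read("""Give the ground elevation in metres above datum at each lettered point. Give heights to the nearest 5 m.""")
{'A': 165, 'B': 180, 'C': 210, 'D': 205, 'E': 225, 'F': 235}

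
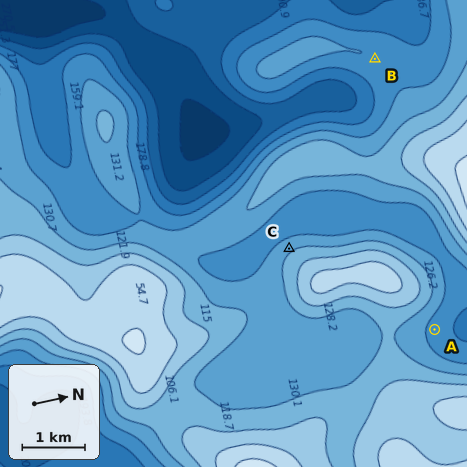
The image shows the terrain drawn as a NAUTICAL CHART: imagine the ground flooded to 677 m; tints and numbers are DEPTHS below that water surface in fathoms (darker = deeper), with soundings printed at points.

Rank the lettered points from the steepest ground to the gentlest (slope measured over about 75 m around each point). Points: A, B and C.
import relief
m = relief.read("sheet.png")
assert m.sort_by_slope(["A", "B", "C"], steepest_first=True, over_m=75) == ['C', 'A', 'B']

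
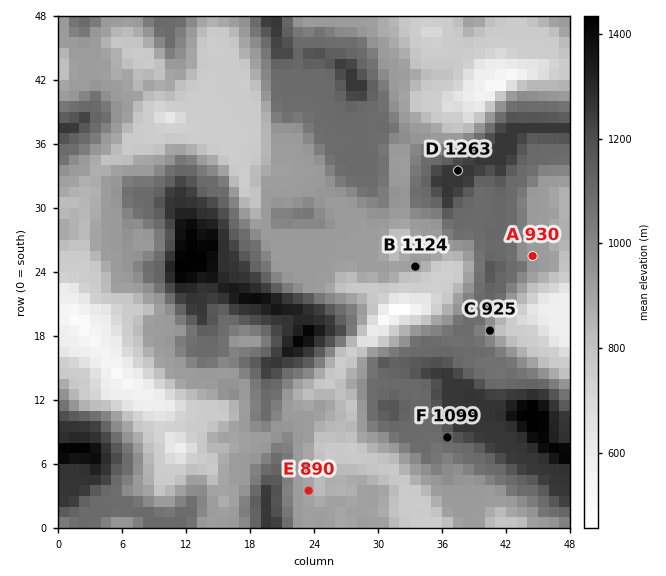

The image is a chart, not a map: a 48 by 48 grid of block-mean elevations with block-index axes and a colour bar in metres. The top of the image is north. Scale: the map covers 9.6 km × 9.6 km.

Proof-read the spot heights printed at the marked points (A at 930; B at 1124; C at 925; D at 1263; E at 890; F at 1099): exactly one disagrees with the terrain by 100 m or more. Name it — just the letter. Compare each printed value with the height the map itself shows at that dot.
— B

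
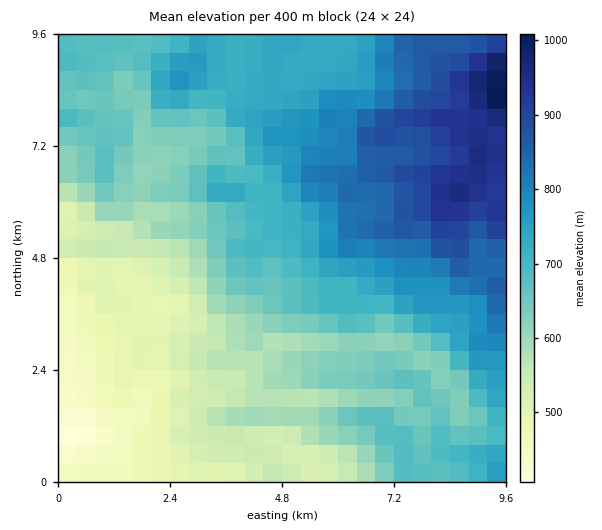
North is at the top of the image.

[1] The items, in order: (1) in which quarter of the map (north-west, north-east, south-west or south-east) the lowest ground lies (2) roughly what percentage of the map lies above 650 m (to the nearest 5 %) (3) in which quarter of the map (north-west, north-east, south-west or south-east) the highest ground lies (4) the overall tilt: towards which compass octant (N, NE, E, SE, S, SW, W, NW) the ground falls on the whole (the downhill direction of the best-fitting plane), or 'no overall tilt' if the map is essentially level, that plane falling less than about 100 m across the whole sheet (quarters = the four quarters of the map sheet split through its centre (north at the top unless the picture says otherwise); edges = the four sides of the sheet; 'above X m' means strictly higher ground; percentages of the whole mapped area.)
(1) The lowest ground is in the south-west quarter.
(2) Roughly 55 % of the ground is higher than 650 m.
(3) Look to the north-east quarter for the highest ground.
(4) The general tilt is down to the south-west (the land rises towards the north-east).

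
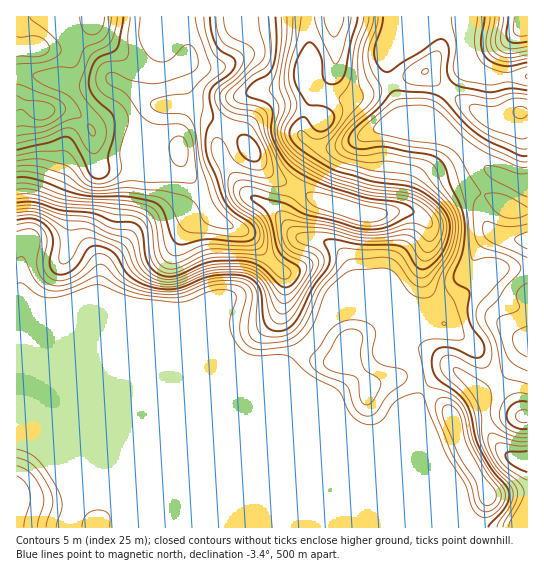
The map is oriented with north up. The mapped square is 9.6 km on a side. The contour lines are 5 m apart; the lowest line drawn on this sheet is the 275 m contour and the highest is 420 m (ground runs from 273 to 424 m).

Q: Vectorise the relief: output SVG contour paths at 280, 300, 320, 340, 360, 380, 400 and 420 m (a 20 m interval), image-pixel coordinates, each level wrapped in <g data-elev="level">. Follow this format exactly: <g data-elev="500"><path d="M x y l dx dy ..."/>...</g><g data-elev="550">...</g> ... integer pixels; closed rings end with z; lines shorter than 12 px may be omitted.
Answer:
<g data-elev="280"><path d="M527 480l-22-14-7-9-3-10 2-3 2-1 19 3 9 0"/><path d="M527 357l-10-7-3-5-2-7 4-7 11-5"/><path d="M527 249l-10-6-2-4 3-4 9-3"/></g><g data-elev="300"><path d="M488 527l19-22 2-8-1-7-17-21-11-20-5-12-4-23-5-11-8-9-21-16-3-5-2-8 2-12 7-5 12 0 24 10 5-2 2-5-1-9-10-14-4-9-1-9 1-19-12-7-3-6 0-5 8-18 2-13 1-19-4-16-10-21-6-20-8-8-10-4-41-7-29 2-7-4-2-6 7-10 23-20 15-17 5-2 27 2 9 2 8 4 25 28 18 13 33 16 9 1"/><path d="M527 402l-6-1-7 2-5 6-2 6 1 6 5 5 6 3 8 0"/><path d="M527 90l-17-2-21 4-34-7-4-4-3-6-1-8 2-19-3-6-4-3-7 2-45 30-7 0-6-8-3-10 1-8 7-19 1-9"/><path d="M485 17l-4 26 1 8 5 7 7 5 11 3 22-4"/></g><g data-elev="320"><path d="M24 527l6-25 0-8-4-11-9-7"/><path d="M17 225l16-2 6 3 4 4 4 11-4 20 1 8 4 8 7 3 10 0 10-5 8-6 10-13 6-2 6 1 5 3 10 16 8 7 13 6 13 3 13 2 11-1 27-10 12-3 17 0 12 2 7 5 4 8-1 28 2 9 4 5 7 2 9 0 8-2 7-3 5-6 6-9 12-28 17-22 5-16 3-2 44 1 10 1 7 5 13 20 6 2 5-1 17-20 8-19 2-11-1-8-3-7-6-7-16-14-14-8-40-6-39-12-30-22-6-8 1-4 3 0 11 7 9 0 9-6 9-11 3-11-4-12 8-11 3-6 4-34 10-30"/><path d="M504 17l-3 20 1 8 8 4 17-2"/></g><g data-elev="340"><path d="M17 209l18 0 28 11 24 2 22 11 18 5 5 5 5 19 5 8 8 7 11 4 16 0 25-11 12-3 24 0 12 2 13 9 14 21 6 5 7-3 7-7 13-20 3-9-1-4-3-3-16-6-7-6-5-15 1-7 3-3 5-1 35 5 29 8 12 2 17-1 27-5 7 3 10 9 6-1 5-9 0-10-6-10-11-9-14-6-38-4-38-11-33-19-8-7-7-8-4-9-2-8 8-23-6-24 7-44 1-22"/></g><g data-elev="360"><path d="M365 222l16-2 5-3 1-4-6-4-56-15-14-2-5 2 1 4 2 4 8 5z"/><path d="M17 194l16 0 30 9 36 3 31 4 11 3 6 5 4 7 3 26 3 8 4 6 6 4 11-1 24-12 9-2 48 1 6-1 2-5 1-8-3-16-6-8-21-15-4-8 0-8 2-4 5-2 34 7 10-2 1-4-19-43-6-23-7-4-21-4-5-4-2-5 0-4 3-4 32-28 3-4 1-9-5-18-2-14"/></g><g data-elev="380"><path d="M17 172l10-1 15 3 45 19 12 1 28-2 32 5 10 8 12 21 8 6 46 5 8-1 4-2 2-4-2-4-18-13-9-11-17-47-3-32 3-16 1-16 4-8 15-12 2-5-10-10-4-7-6-18-1-14"/></g><g data-elev="400"><path d="M17 150l50-13 4 2 4 5 16 32 8 3 8-4 2-5-1-15 6-22 0-14-3-6-13-12-6-7-3-7 0-8 3-12 5-8 17-8 4-4 5-30"/></g><g data-elev="420"><path d="M17 111l5-1 11 8 8 2 9-3 5-7-2-4-4-3-23-3-9-4"/><path d="M17 56l24 0 6-3 2-6-4-6-7-5-21 1"/></g>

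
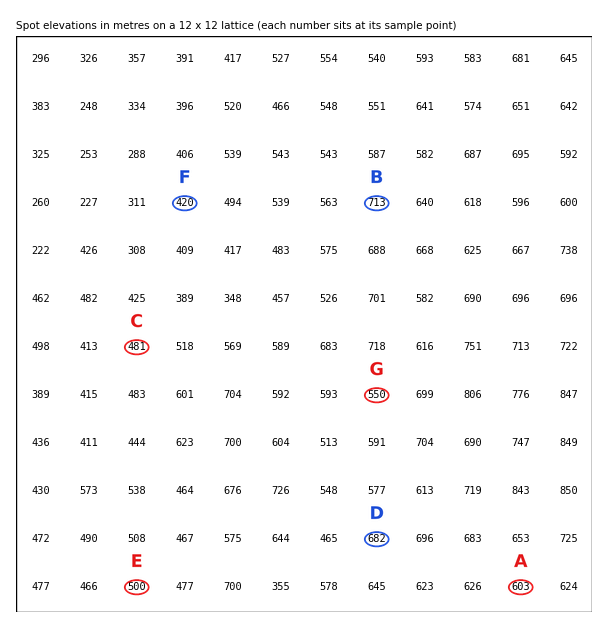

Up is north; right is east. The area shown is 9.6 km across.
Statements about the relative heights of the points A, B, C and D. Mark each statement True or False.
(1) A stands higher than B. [False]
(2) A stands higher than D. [False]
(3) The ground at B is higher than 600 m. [True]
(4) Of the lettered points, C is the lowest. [True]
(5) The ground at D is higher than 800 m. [False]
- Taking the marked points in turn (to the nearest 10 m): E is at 500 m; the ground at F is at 420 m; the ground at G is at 550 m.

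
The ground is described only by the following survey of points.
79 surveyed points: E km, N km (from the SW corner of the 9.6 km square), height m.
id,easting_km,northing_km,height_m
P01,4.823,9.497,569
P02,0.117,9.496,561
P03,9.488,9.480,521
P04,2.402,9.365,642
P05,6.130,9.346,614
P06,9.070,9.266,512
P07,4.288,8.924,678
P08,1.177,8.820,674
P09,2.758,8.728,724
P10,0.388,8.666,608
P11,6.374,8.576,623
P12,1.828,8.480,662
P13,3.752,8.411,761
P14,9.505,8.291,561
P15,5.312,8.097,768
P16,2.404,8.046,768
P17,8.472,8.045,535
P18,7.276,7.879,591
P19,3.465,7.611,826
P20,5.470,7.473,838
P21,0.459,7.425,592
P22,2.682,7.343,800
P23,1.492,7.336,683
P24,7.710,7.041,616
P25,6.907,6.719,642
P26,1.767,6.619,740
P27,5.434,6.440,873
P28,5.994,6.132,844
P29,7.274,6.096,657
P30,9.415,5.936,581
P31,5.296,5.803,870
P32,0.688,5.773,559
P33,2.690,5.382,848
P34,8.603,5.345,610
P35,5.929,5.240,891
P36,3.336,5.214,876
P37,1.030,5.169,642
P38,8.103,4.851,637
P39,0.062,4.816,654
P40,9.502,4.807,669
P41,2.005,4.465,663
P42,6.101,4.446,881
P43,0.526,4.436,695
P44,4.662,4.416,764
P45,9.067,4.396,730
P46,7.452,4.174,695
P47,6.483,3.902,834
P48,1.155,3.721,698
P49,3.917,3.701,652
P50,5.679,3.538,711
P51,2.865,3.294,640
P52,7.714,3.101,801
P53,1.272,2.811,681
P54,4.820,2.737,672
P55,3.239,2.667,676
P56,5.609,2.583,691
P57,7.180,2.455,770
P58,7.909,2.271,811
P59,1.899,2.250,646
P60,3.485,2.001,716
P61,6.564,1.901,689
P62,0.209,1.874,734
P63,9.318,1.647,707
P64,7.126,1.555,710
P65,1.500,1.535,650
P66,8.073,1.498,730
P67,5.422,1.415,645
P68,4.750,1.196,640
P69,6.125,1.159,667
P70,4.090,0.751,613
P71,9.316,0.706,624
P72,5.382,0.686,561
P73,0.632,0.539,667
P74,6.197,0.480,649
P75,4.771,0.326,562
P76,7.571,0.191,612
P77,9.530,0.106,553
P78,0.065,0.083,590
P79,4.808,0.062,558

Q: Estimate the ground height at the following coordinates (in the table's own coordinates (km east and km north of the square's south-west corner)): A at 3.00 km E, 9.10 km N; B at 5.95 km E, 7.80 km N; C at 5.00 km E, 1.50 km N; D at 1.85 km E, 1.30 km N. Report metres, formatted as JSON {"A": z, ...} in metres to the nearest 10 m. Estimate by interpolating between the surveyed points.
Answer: {"A": 660, "B": 750, "C": 630, "D": 650}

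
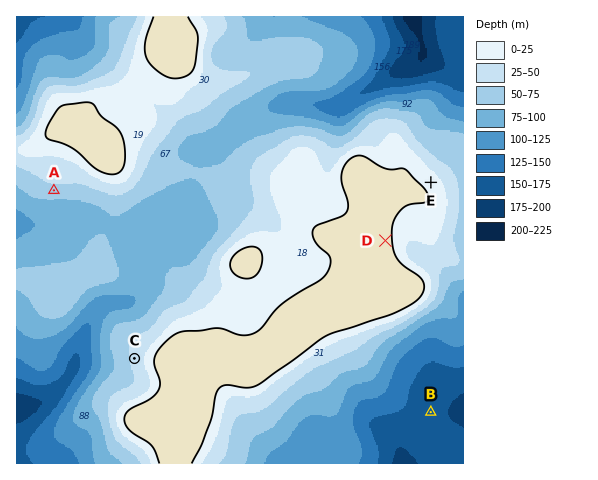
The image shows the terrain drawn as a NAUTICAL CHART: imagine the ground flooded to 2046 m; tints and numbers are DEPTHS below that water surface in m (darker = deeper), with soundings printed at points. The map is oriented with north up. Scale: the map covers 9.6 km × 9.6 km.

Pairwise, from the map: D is above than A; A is above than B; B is below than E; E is above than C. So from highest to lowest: D E C A B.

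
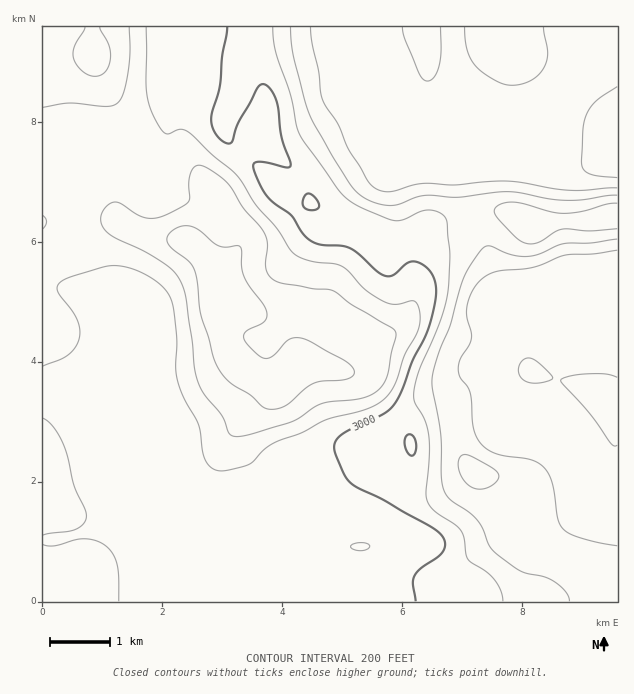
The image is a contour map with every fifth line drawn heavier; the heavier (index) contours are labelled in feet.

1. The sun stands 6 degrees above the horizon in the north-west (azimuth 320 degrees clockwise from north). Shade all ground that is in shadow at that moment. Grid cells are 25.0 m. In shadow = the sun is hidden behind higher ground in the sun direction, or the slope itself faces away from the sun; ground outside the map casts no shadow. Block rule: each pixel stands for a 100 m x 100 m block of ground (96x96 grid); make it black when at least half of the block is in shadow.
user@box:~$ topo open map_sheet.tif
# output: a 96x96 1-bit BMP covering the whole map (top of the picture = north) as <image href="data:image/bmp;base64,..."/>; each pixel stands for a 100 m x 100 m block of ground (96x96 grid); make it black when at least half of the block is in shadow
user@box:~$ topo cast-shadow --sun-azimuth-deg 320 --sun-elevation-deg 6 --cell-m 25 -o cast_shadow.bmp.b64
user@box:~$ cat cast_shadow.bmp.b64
<image width="96" height="96" href="data:image/bmp;base64,Qk2+BAAAAAAAAD4AAAAoAAAAYAAAAGAAAAABAAEAAAAAAIAEAAATCwAAEwsAAAIAAAAAAAAA////AAAAAAAAAAAAAAAAAEAIAAAAAAAAAAAAAPgAAAAAAAAAAAAAAfgAAAAAAAAAAAAAA/wAAAAAAAAAAAAAB/wAAAAAAAAAAAAAD/wAAAAAAAAAAAAAD/wAAAAAAAAAAAAAB/4AAAAAAAAAAAAAAf4AAAAAAAAAAAAAADwAAAAAAAAAAAAAAAAAAAAAAAAAAAAAAAAAAAAAAAAAAAAAAAAAAAAAAAAAAAAAAAAAAAAAAAAAAAAAAABAAAAAAAAAAAAAAAfgAAAAAAAAAAAAAD/wAgAAAAAAAAAAAP/8BgAAAAAAAAAAAf/8AAAAAAAAAAH4Af/8AAAAAAAAAA//w/8QAAAAAAAAAH//8/8AAAAAAAAB////+/8AAAAAAAAB///////wAAAAAAAB///////+AAAAAAAB////////AAAAAAAA////////gAAAAAAAf///////gAAAAAAAP///////gAAAAAAAH///////gAAAAAAAD///////gAAAAAAAA///////gAAAAAAAAf//////gAAAAAAAAH//////OAAAAAAAAD//////cAAAAAAAAB/////+YAAAAAAAAAcP///+AAAAAAAAAAAB///8AAAAAAAAAAAA///8AAAAAAAAAAAAf//8AAAAAAAAAAAAf//8AAAAAAAAAAAAf//8AAAAAAAAAAAAP//8AAAAAAAAAAAAP//8AAAAAAAAAAAAD//8AAAAAAAAAAAAB//8AAAAAAAAAAAAA//8AAAAAAAAAAAAAf/+AAAAAAAAAAAAAf/+AHgAAAAAAAAAAf/+A/wAAAAAAAAAAP//H/8AAAAAAAAAAP////8AAAAAAAAAAH////8AAAAAAAAAAD////8AAAAAAAAAAD////8AAAAAHgAAAB////8AAAAAHgAAAA////8AAAAAPgAAAAf///8AAAAAHgAAAAMD//8AAAAAHAAAAAAA//8AAAAAAAAAAAAAf/8AAAAAAAAAAAAAP/8AAAAAAAAAAAAABB8AAAAAAAAAAAAAAAEAAAAAAAAAAAAAAAAAAAAAAAAAAAAAAAAAAAAAAAAAAAAAAAAAAAAAAAAAAAAAAAAAAAAAAAAAAAAAAAAAAAAAAAAAAAAAAAAAAAAAAAAAAAAAAAAAAAAAAAAAAAAAAAAAAAAAAAAAAAAAAAAAAAAAAAAAAAAAAAAAAAAAAAAAAAAAAAAAAAAAAAAAAAAAAAAAAAAAAAAAAAAAAAAAAAAAABAAAAAAAAAAAAAAAPgAAAAAAAAAAAAAAPgAAAAAAAAAAEAIAfgAAAAAAAAAAeAcAPgAAAAAAAAAB/A8APgAAAAAAADgH/AeAPgAAAAAAADgf/AeAPgAAAAAAAAAf/AcAHgAAAAAAAAAP/AMAHAAAAAAAAAAP/AMAAAAAAAAAAAAH/AAAAAAAAAAAAAAH/AAADgAAAAAAAAAD+AAAHgAAAAAAAAAD+AGAPgAAAAAAAAAB+AGAfgAAAAAAAAAB8AGAfAAAAAAAAAAB8AAAfAAAAAAAAAAB4AAA/AAAAAAAAA="/>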